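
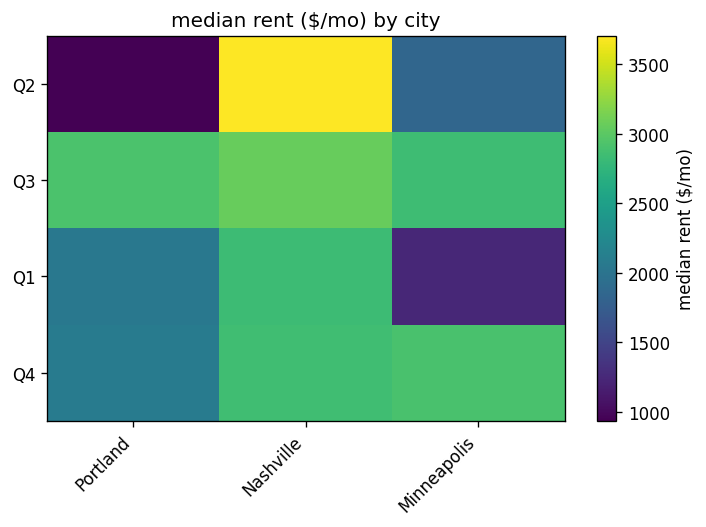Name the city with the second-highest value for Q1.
Top 3 for Q1: Nashville ≈ 3000, Portland ≈ 2000, Minneapolis ≈ 1000.

Portland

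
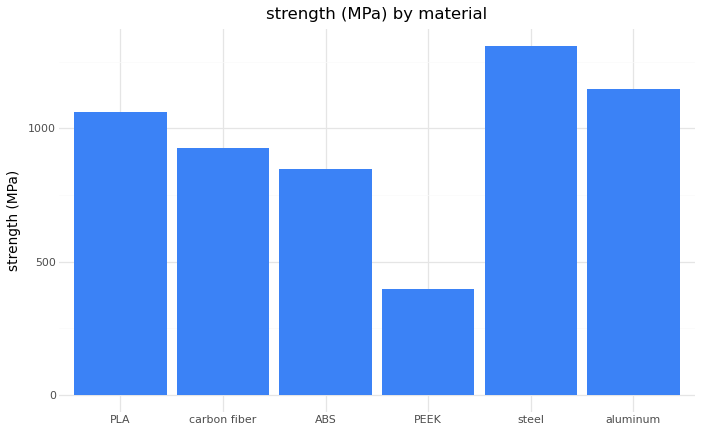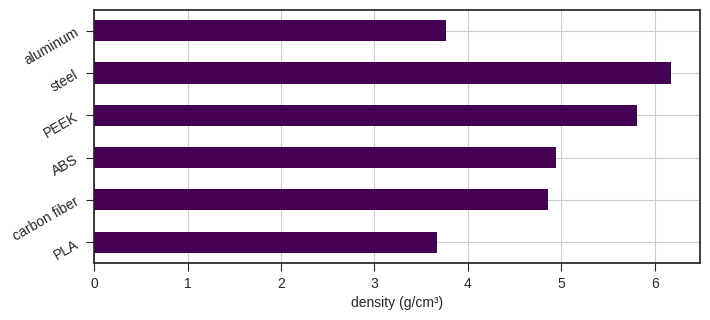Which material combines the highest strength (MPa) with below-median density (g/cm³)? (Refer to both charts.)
Chart 2 median density (g/cm³) ≈ 5; below-median materials: PLA, carbon fiber, aluminum. Among those, aluminum has the highest strength (MPa) (≈ 1200).

aluminum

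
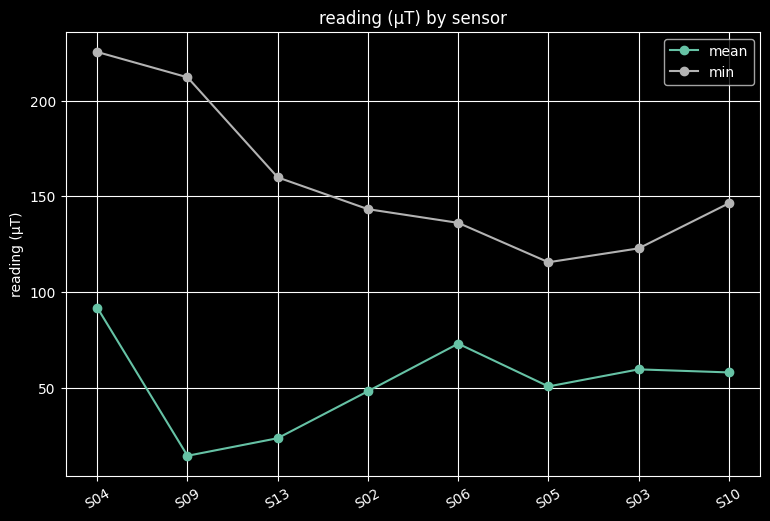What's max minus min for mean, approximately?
≈ 80

Max S04 ≈ 100, min S09 ≈ 20; range ≈ 80.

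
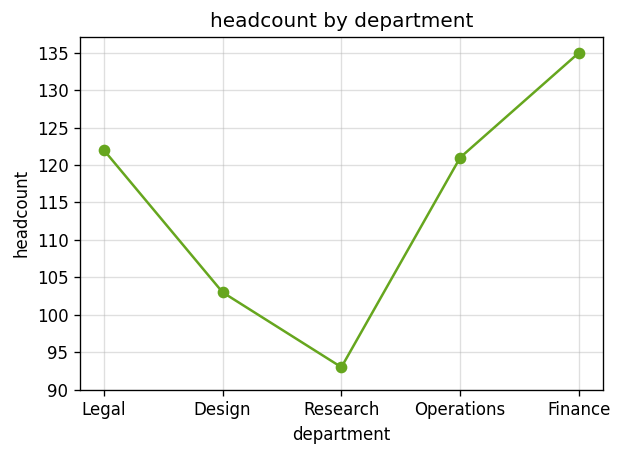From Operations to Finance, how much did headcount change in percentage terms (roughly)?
Operations ≈ 120, Finance ≈ 135; (135 − 120) / 120 ≈ +12.5%.

≈ +12.5%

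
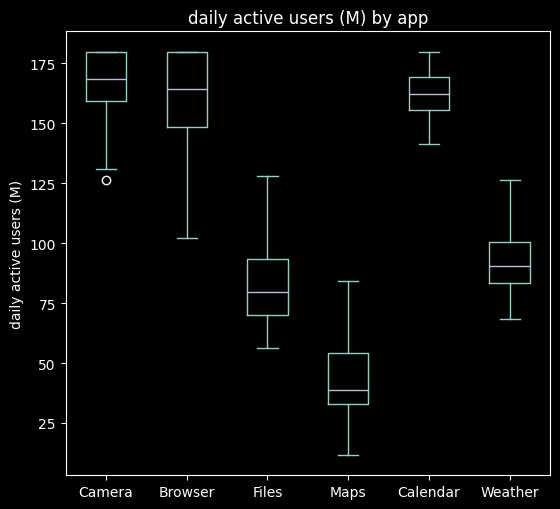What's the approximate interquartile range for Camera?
≈ 20

Q3 ≈ 180, Q1 ≈ 160; IQR ≈ 20.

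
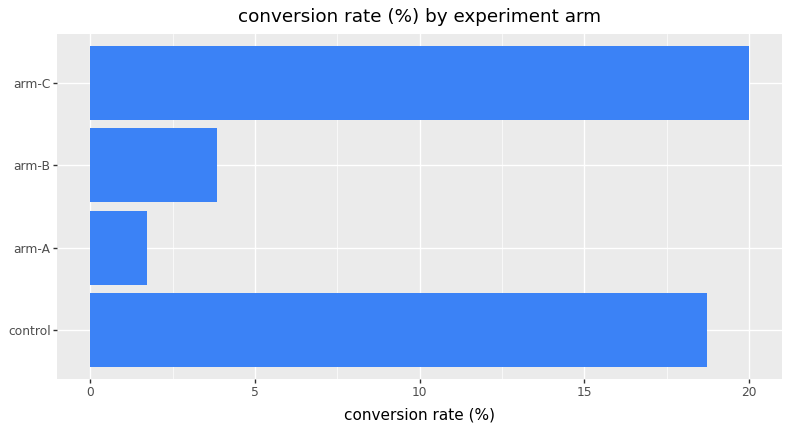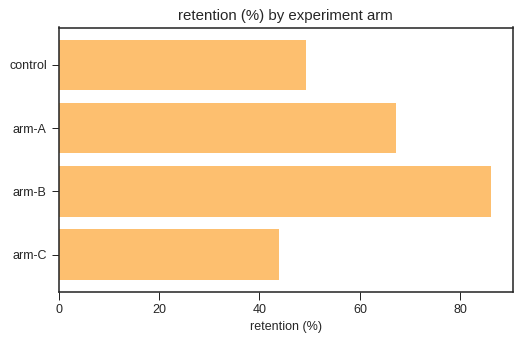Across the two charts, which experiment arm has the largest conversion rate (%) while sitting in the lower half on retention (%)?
Chart 2 median retention (%) ≈ 60; below-median experiment arms: control, arm-C. Among those, arm-C has the highest conversion rate (%) (≈ 20).

arm-C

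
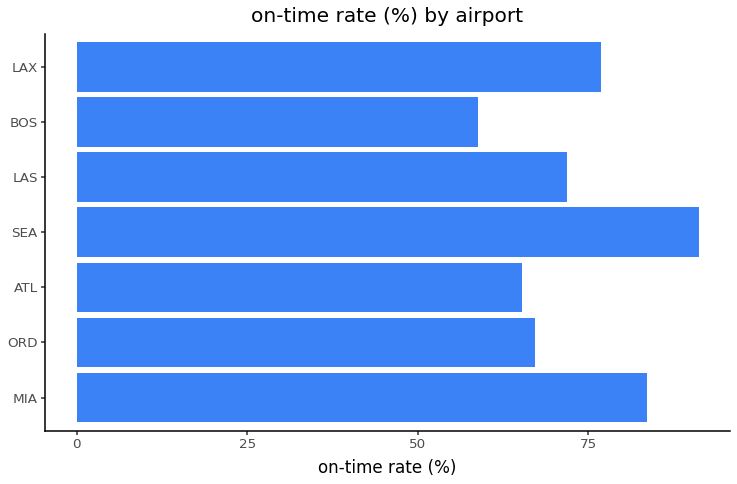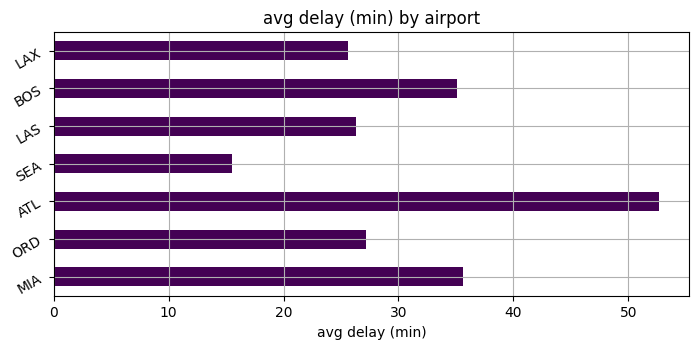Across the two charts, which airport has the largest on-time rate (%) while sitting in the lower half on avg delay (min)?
Chart 2 median avg delay (min) ≈ 25; below-median airports: SEA, LAS, LAX. Among those, SEA has the highest on-time rate (%) (≈ 90).

SEA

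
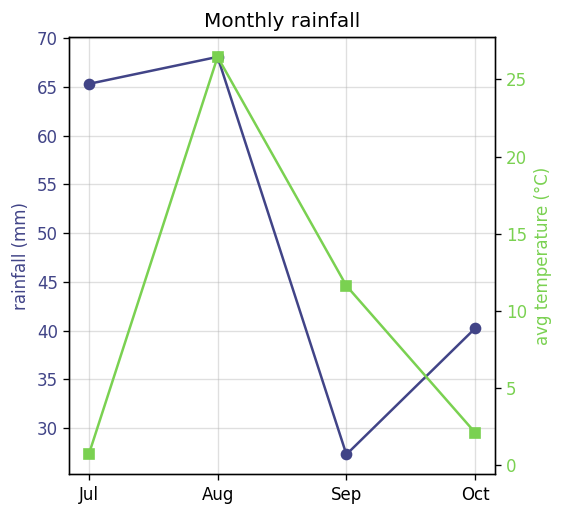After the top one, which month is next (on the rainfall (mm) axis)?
Jul

Top 3 (on the rainfall (mm) axis): Aug ≈ 70, Jul ≈ 65, Oct ≈ 40.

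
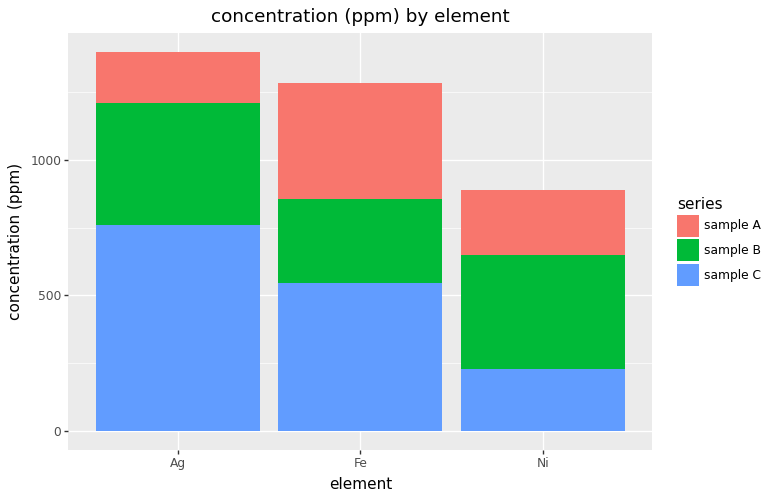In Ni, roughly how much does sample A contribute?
sample A top ≈ 800, bottom ≈ 600; segment ≈ 200.

≈ 200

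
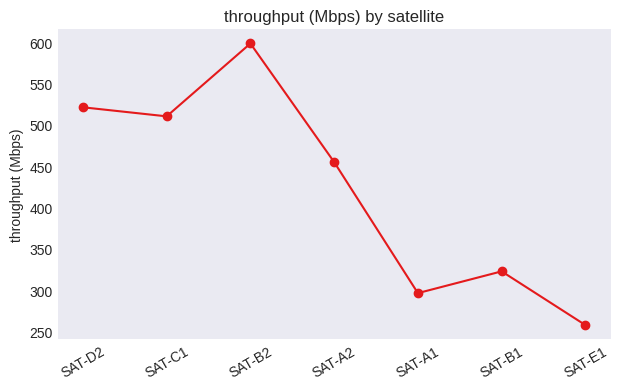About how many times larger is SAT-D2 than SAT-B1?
SAT-D2 ≈ 500, SAT-B1 ≈ 300; 500/300 ≈ 1.67.

≈ 1.67×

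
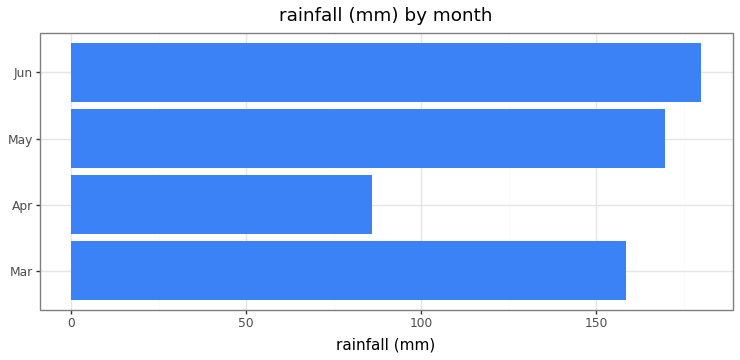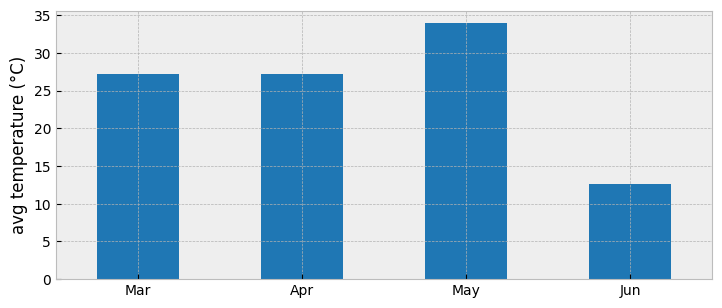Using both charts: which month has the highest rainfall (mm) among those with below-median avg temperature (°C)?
Chart 2 median avg temperature (°C) ≈ 25; below-median months: Mar, Jun. Among those, Jun has the highest rainfall (mm) (≈ 180).

Jun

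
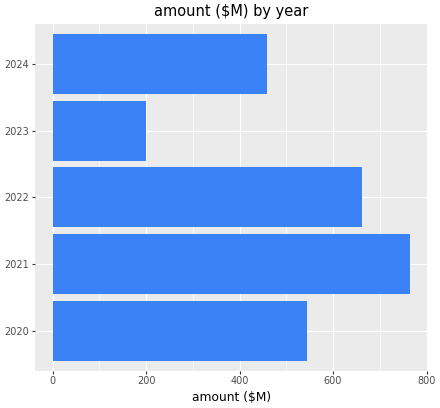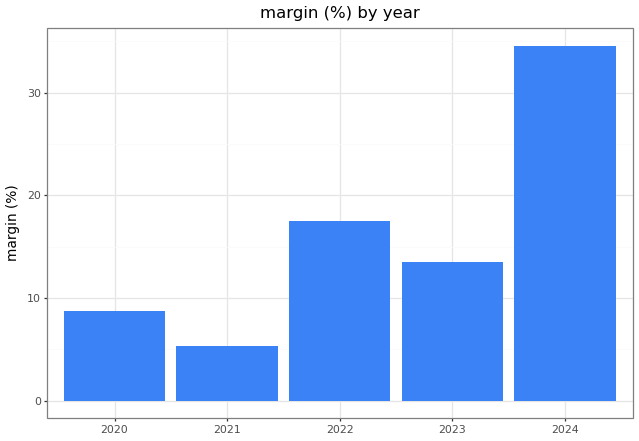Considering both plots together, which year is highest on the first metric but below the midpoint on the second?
Chart 2 median margin (%) ≈ 15; below-median years: 2020, 2021. Among those, 2021 has the highest amount ($M) (≈ 800).

2021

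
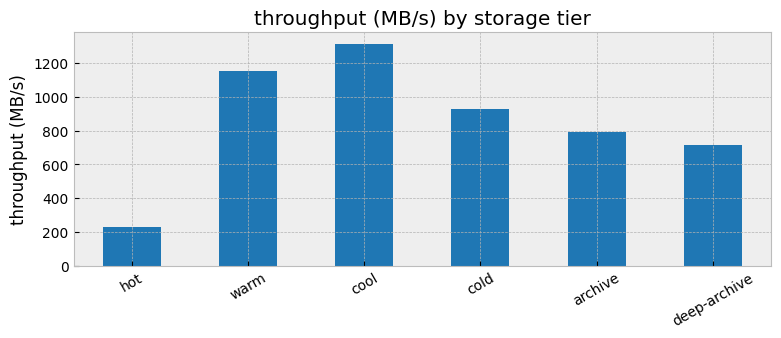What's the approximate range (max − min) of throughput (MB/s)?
≈ 1200

Max cool ≈ 1400, min hot ≈ 200; range ≈ 1200.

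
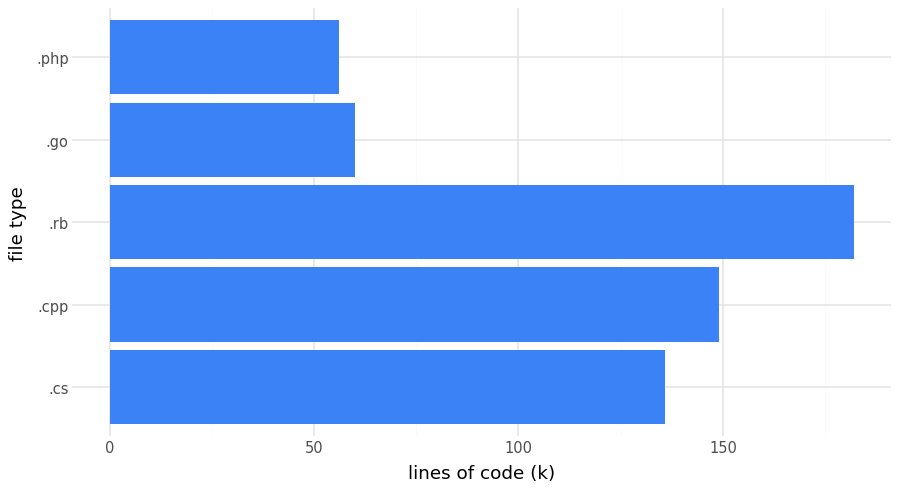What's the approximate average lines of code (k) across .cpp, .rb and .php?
≈ 127

(140 + 180 + 60) / 3 ≈ 127.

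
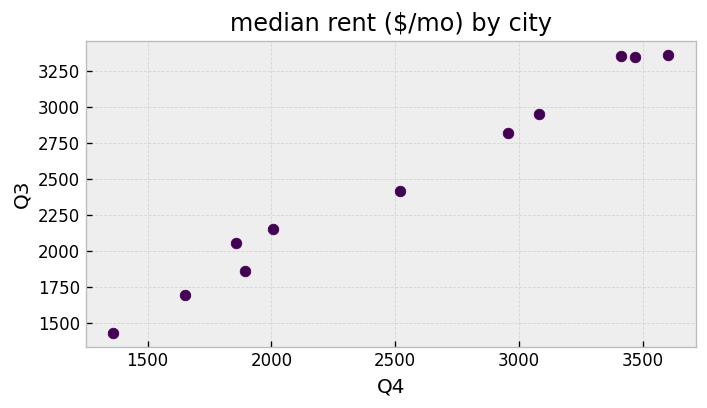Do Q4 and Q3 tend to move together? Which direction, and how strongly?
positive, strong

Points are positively correlated; strong (|r| ≈ 1.0).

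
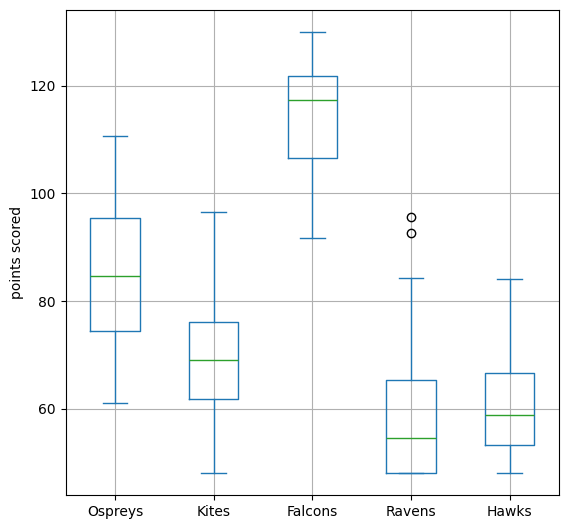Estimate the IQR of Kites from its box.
≈ 15

Q3 ≈ 75, Q1 ≈ 60; IQR ≈ 15.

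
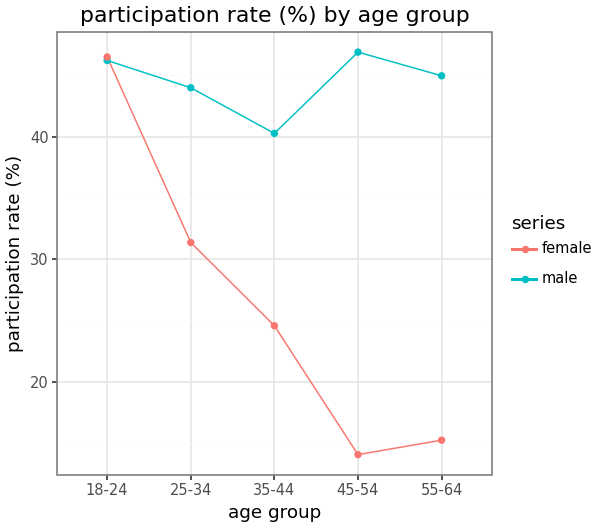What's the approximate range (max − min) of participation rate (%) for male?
Max 45-54 ≈ 45, min 35-44 ≈ 40; range ≈ 5.

≈ 5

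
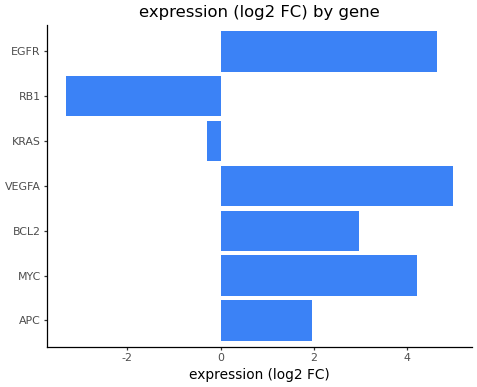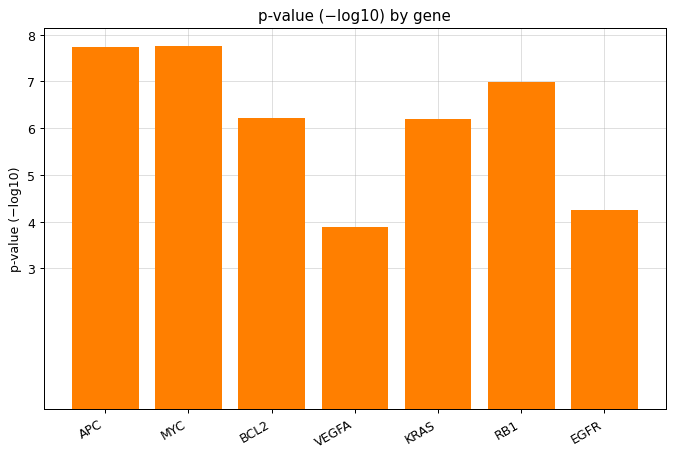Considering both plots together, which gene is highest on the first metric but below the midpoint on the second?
VEGFA

Chart 2 median p-value (−log10) ≈ 6; below-median genes: VEGFA, KRAS, EGFR. Among those, VEGFA has the highest expression (log2 FC) (≈ 5).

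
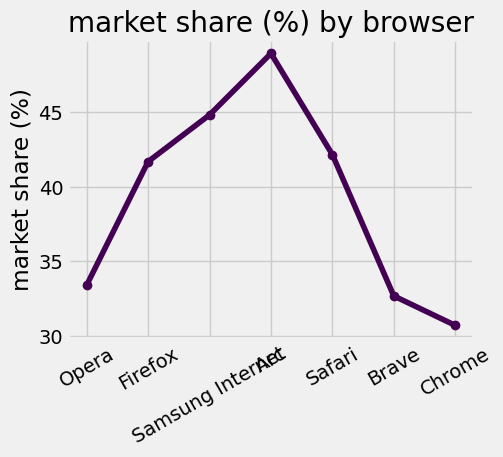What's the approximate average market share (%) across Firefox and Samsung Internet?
(42 + 44) / 2 ≈ 43.

≈ 43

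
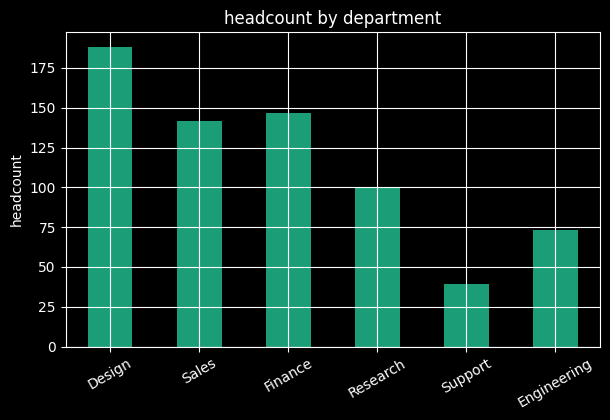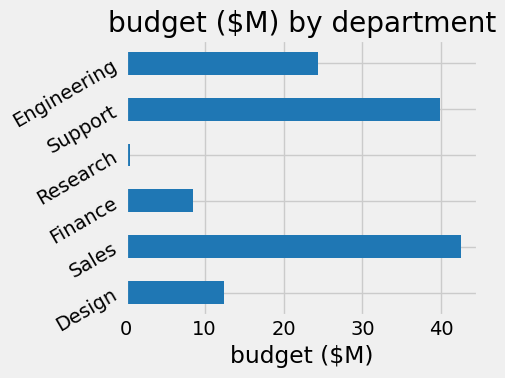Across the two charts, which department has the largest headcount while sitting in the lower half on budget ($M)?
Chart 2 median budget ($M) ≈ 20; below-median departments: Design, Finance, Research. Among those, Design has the highest headcount (≈ 180).

Design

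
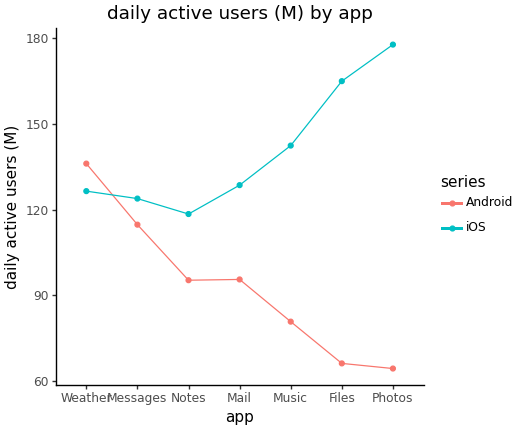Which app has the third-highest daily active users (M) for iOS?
Top 4 for iOS: Photos ≈ 180, Files ≈ 160, Music ≈ 140, Mail ≈ 130.

Music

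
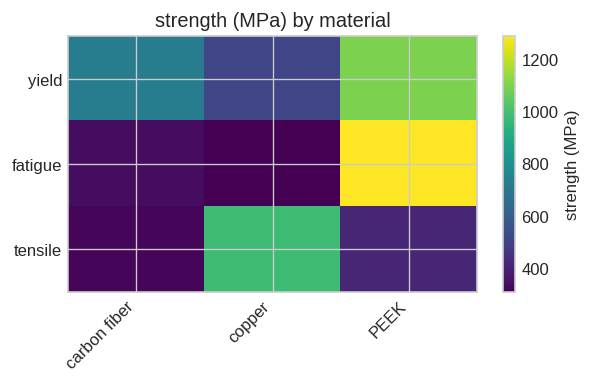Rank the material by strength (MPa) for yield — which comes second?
Top 3 for yield: PEEK ≈ 1100, carbon fiber ≈ 700, copper ≈ 500.

carbon fiber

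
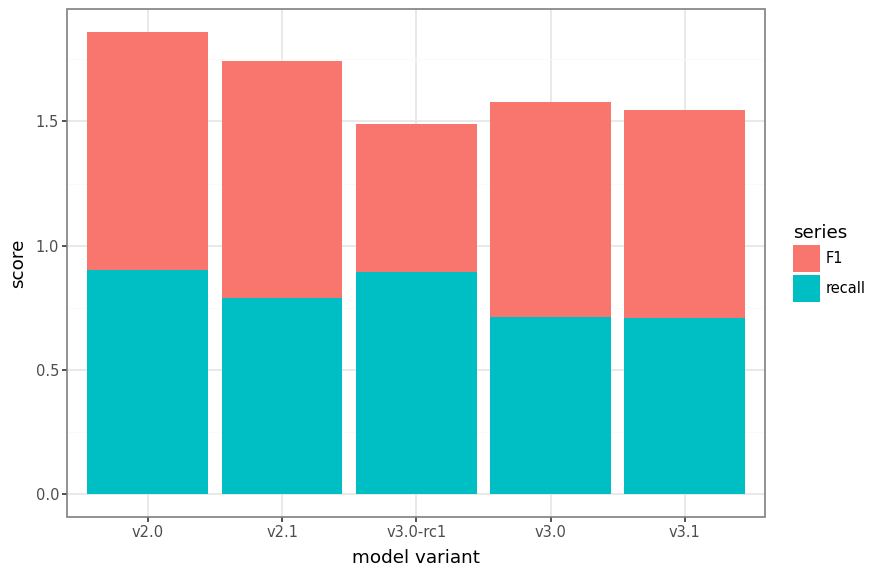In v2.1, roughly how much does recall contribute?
recall top ≈ 0.8, bottom ≈ 0.0; segment ≈ 0.8.

≈ 0.8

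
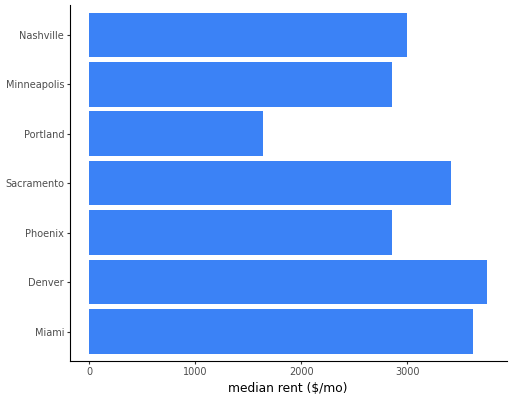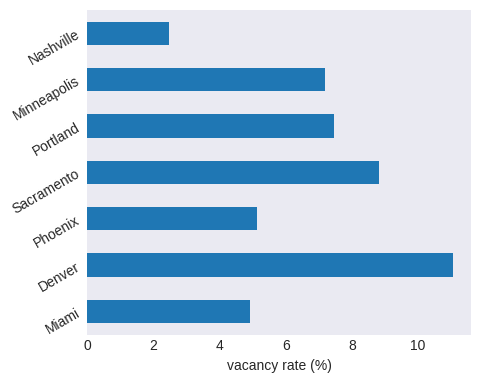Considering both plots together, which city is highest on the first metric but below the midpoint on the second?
Miami

Chart 2 median vacancy rate (%) ≈ 8; below-median cities: Miami, Phoenix, Nashville. Among those, Miami has the highest median rent ($/mo) (≈ 3500).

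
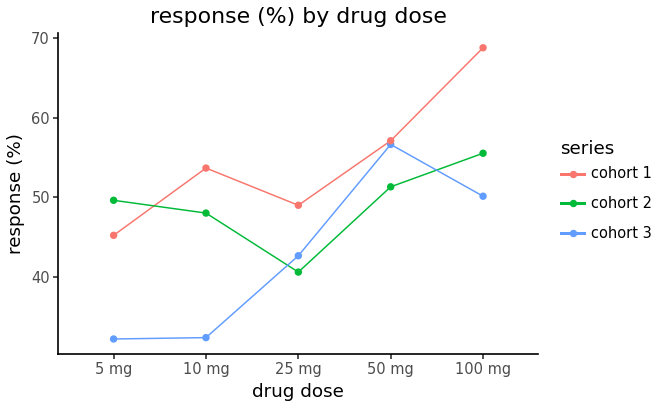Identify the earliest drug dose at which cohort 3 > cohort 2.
10 mg: cohort 3 ≈ 30 vs cohort 2 ≈ 50 (not yet); 25 mg: cohort 3 ≈ 45 vs cohort 2 ≈ 40 (first crossover).

25 mg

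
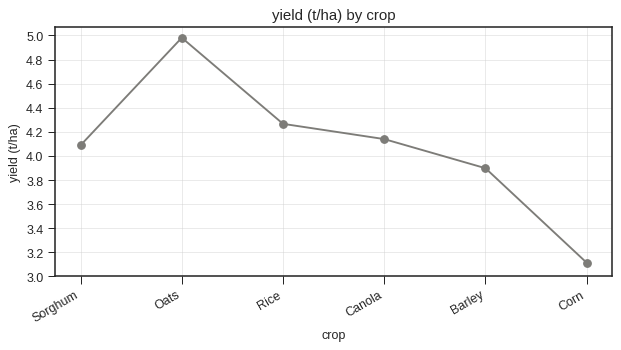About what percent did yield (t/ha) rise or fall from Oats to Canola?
≈ -16%

Oats ≈ 5.0, Canola ≈ 4.2; (4.2 − 5.0) / 5.0 ≈ -16%.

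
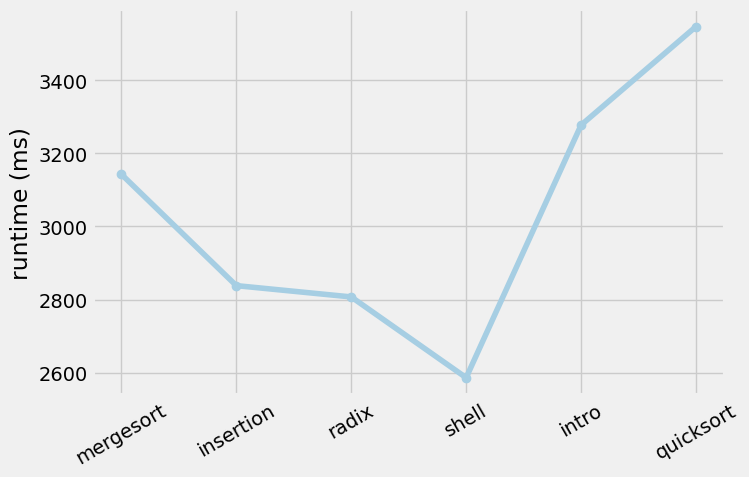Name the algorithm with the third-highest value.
Top 4: quicksort ≈ 3500, intro ≈ 3300, mergesort ≈ 3100, insertion ≈ 2800.

mergesort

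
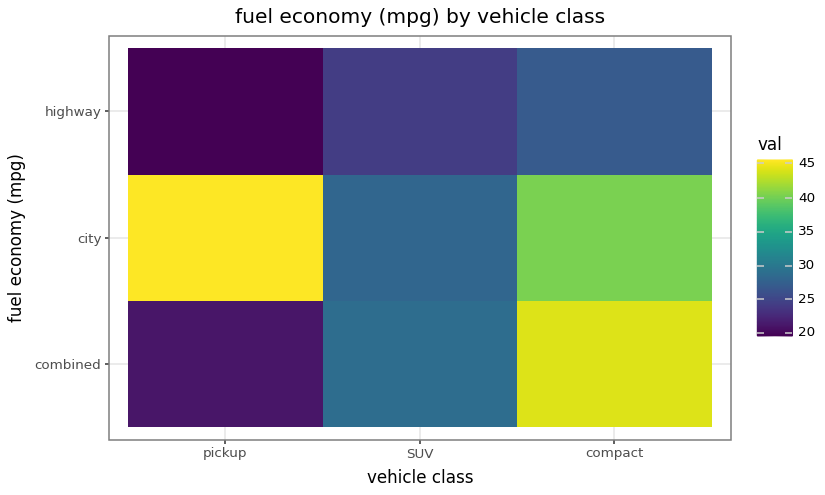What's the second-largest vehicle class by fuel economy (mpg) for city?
Top 3 for city: pickup ≈ 45, compact ≈ 40, SUV ≈ 30.

compact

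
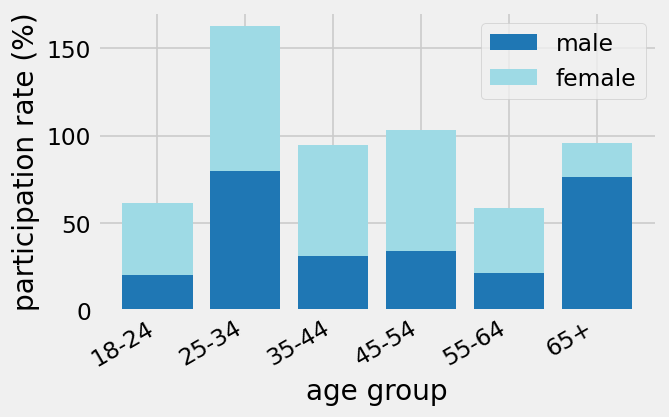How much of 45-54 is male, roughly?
≈ 40

male top ≈ 40, bottom ≈ 0; segment ≈ 40.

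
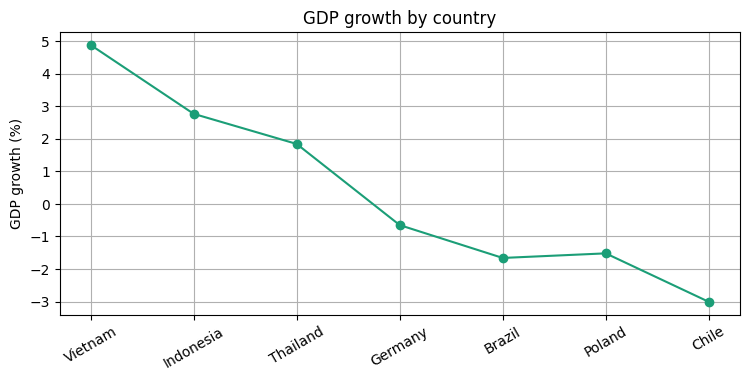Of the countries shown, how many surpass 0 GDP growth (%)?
Above 0: Vietnam, Indonesia, Thailand.

3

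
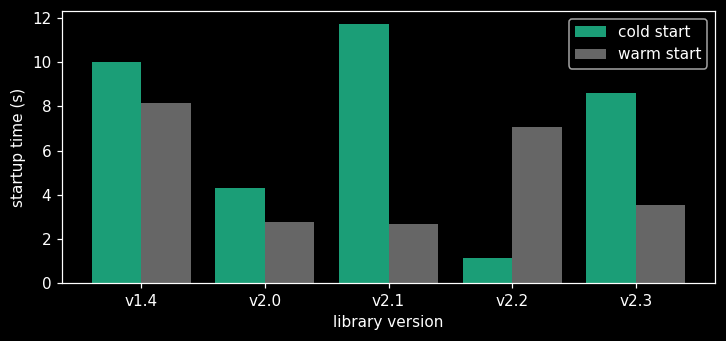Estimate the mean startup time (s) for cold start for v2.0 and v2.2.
(4 + 1) / 2 ≈ 2.

≈ 2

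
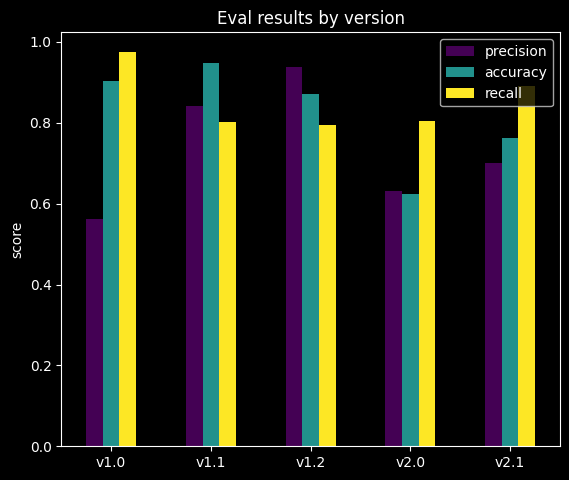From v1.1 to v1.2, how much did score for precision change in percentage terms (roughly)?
v1.1 ≈ 0.8, v1.2 ≈ 0.9; (0.9 − 0.8) / 0.8 ≈ +12.5%.

≈ +12.5%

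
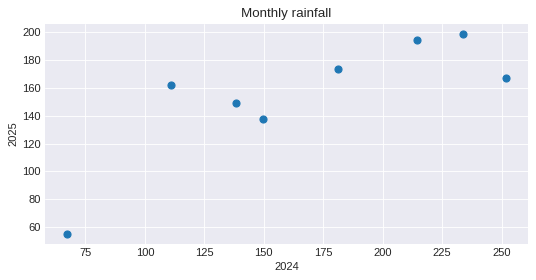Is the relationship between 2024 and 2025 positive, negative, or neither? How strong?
Points are positively correlated; strong (|r| ≈ 0.8).

positive, strong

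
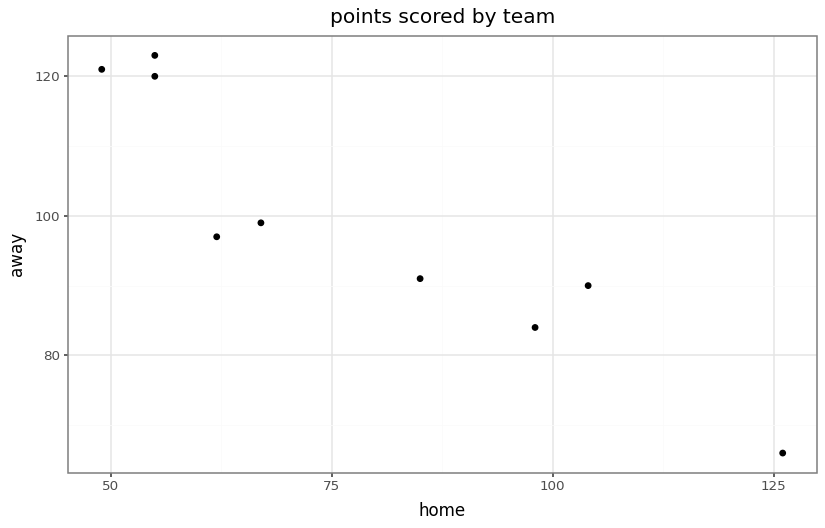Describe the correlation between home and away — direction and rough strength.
negative, strong

Points are negatively correlated; strong (|r| ≈ 0.9).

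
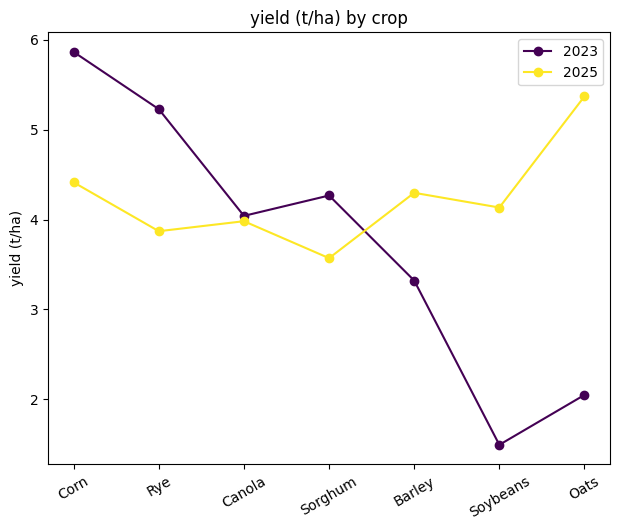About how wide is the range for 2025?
Max Oats ≈ 5.5, min Sorghum ≈ 3.5; range ≈ 2.0.

≈ 2.0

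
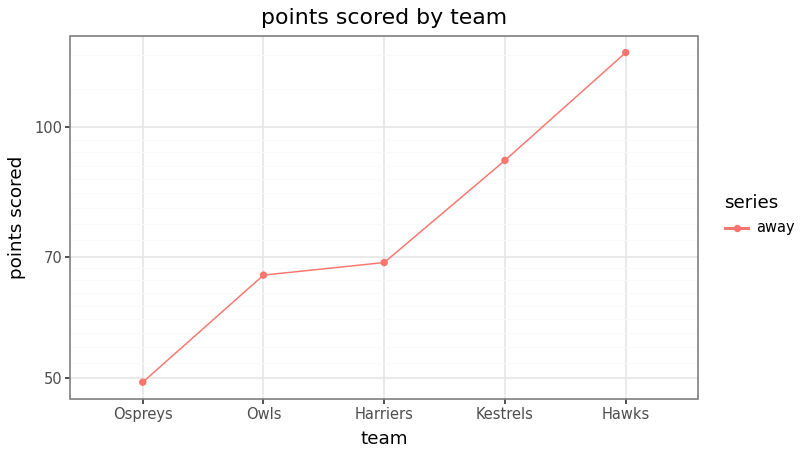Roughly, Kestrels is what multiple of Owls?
Kestrels ≈ 90, Owls ≈ 70; 90/70 ≈ 1.29.

≈ 1.29×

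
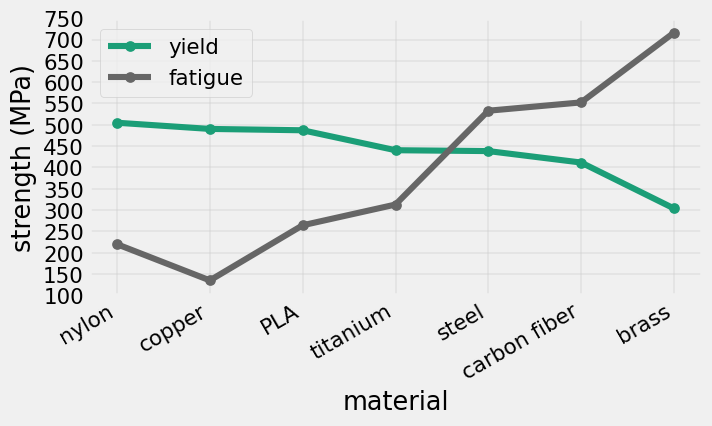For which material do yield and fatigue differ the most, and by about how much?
brass, ≈ 400 MPa

brass: yield ≈ 300, fatigue ≈ 700 → gap ≈ 400. Next-largest (copper) is only ≈ 350.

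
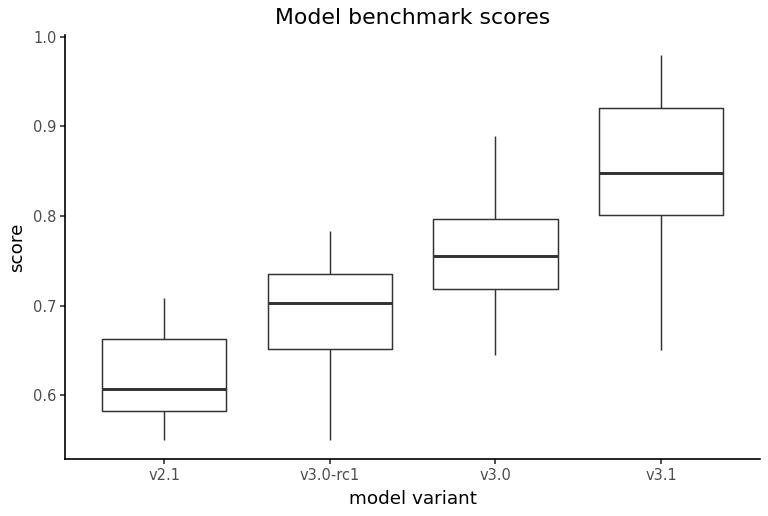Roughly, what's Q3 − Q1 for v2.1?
Q3 ≈ 0.66, Q1 ≈ 0.58; IQR ≈ 0.08.

≈ 0.08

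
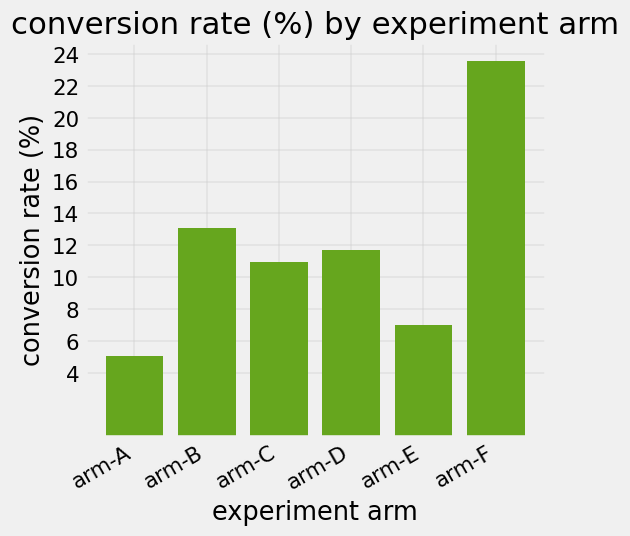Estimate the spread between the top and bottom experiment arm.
≈ 18

Max arm-F ≈ 24, min arm-A ≈ 6; range ≈ 18.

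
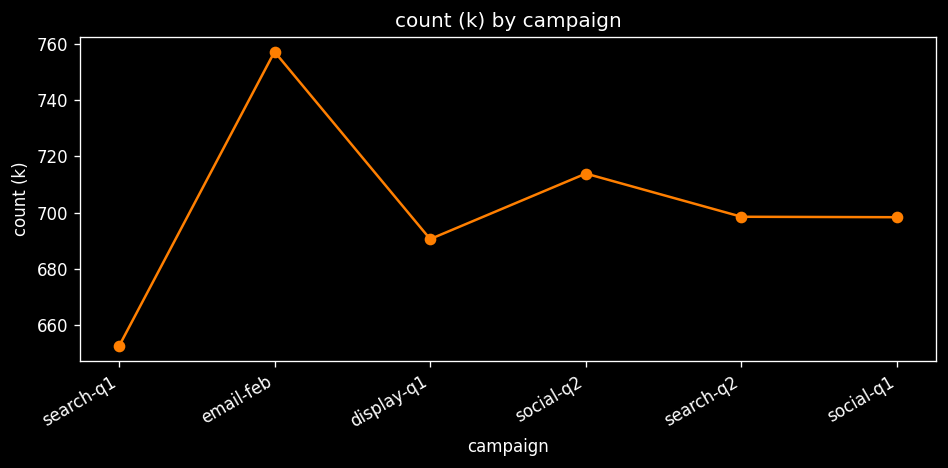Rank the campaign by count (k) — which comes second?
Top 3: email-feb ≈ 760, social-q2 ≈ 710, search-q2 ≈ 700.

social-q2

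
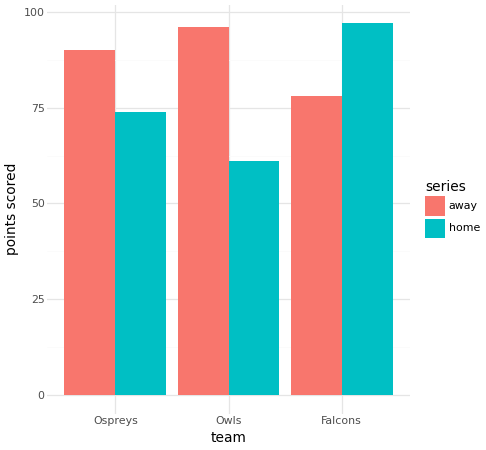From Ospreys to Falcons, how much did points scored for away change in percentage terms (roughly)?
Ospreys ≈ 90, Falcons ≈ 80; (80 − 90) / 90 ≈ -11.1%.

≈ -11.1%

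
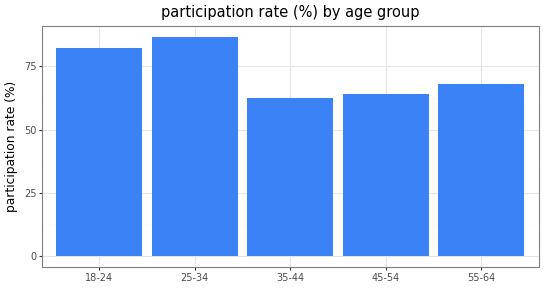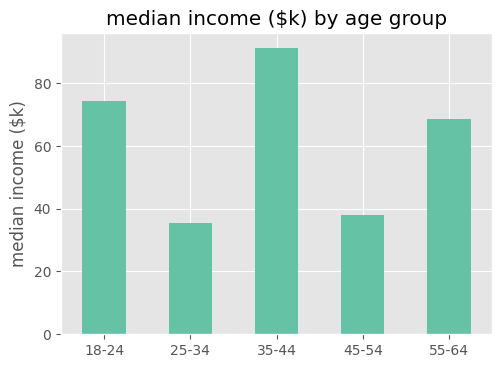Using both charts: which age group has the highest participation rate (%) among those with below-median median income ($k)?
25-34

Chart 2 median median income ($k) ≈ 70; below-median age groups: 25-34, 45-54. Among those, 25-34 has the highest participation rate (%) (≈ 90).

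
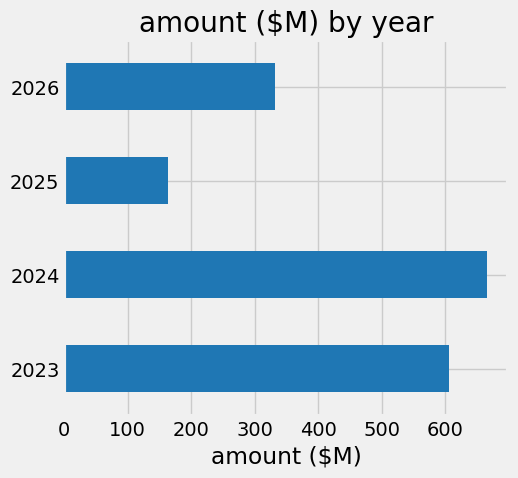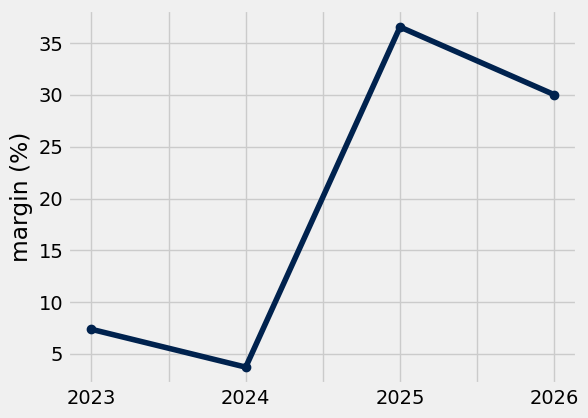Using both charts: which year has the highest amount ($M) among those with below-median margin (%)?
Chart 2 median margin (%) ≈ 20; below-median years: 2023, 2024. Among those, 2024 has the highest amount ($M) (≈ 700).

2024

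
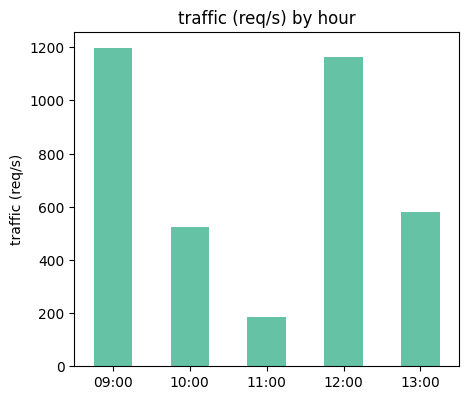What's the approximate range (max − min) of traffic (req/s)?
≈ 1000

Max 09:00 ≈ 1200, min 11:00 ≈ 200; range ≈ 1000.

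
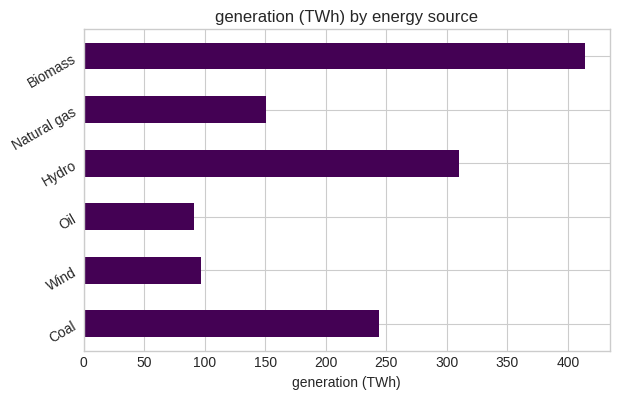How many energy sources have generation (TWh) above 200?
Above 200: Coal, Hydro, Biomass.

3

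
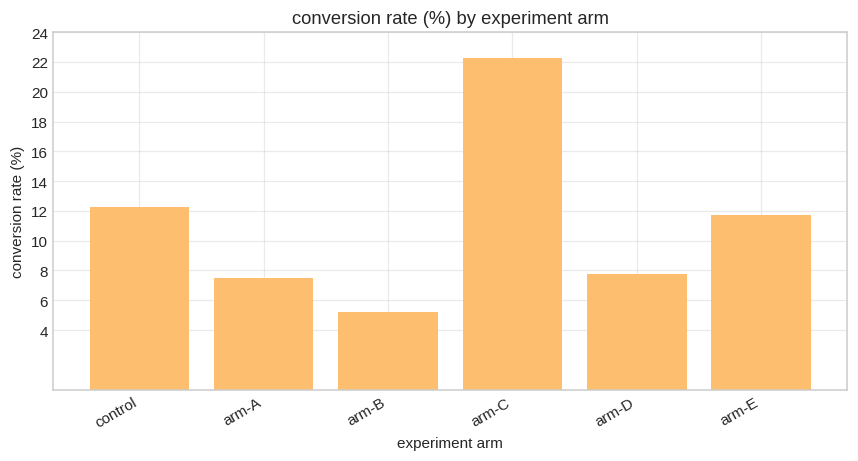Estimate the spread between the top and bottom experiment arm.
Max arm-C ≈ 22, min arm-B ≈ 6; range ≈ 16.

≈ 16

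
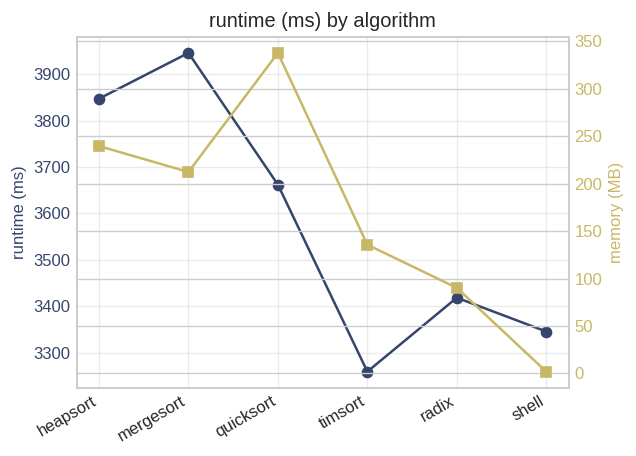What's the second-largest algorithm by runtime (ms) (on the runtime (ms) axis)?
heapsort

Top 3 (on the runtime (ms) axis): mergesort ≈ 3900, heapsort ≈ 3800, quicksort ≈ 3700.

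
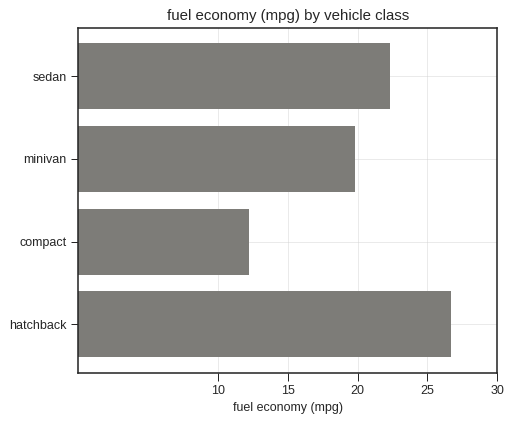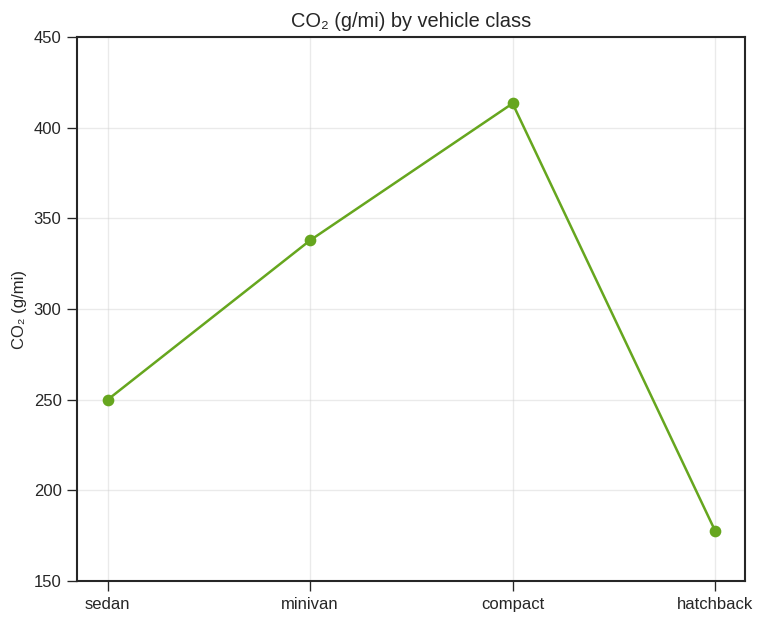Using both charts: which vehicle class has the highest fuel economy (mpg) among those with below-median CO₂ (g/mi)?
hatchback

Chart 2 median CO₂ (g/mi) ≈ 300; below-median vehicle classes: sedan, hatchback. Among those, hatchback has the highest fuel economy (mpg) (≈ 25).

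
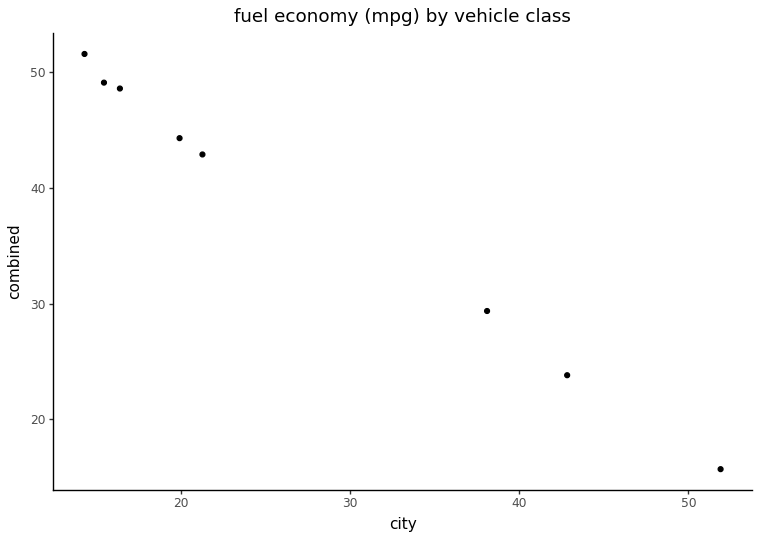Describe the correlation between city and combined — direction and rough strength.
negative, strong

Points are negatively correlated; strong (|r| ≈ 1.0).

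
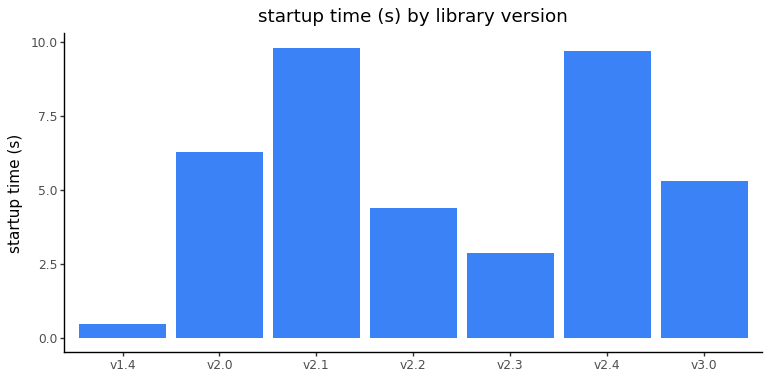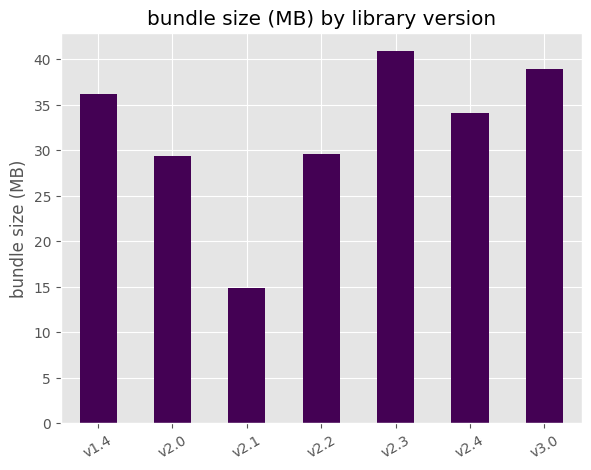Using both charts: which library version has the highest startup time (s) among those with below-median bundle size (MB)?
v2.1

Chart 2 median bundle size (MB) ≈ 35; below-median library versions: v2.0, v2.1, v2.2. Among those, v2.1 has the highest startup time (s) (≈ 10).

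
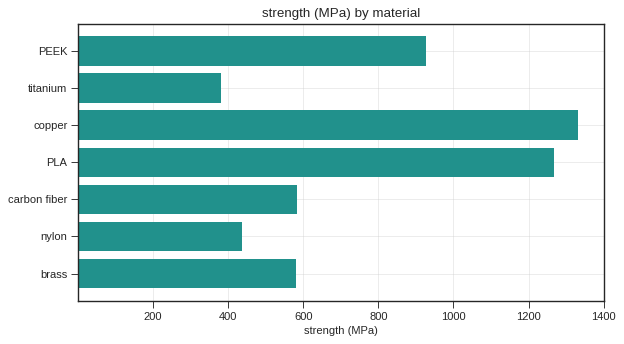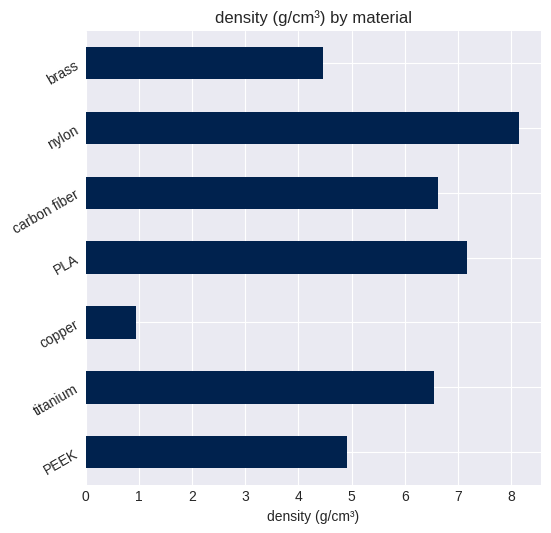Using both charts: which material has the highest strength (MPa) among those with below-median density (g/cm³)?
copper

Chart 2 median density (g/cm³) ≈ 7; below-median materials: PEEK, copper, brass. Among those, copper has the highest strength (MPa) (≈ 1400).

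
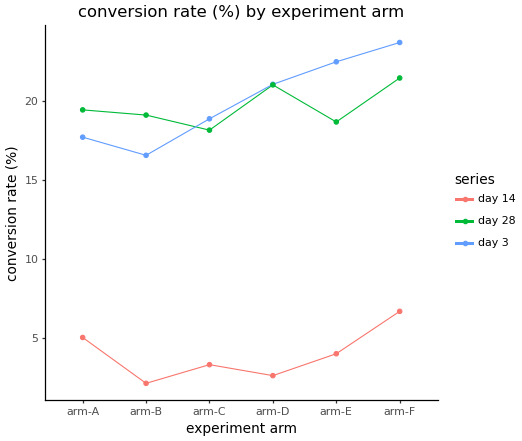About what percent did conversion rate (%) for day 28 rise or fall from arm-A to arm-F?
arm-A ≈ 20, arm-F ≈ 22; (22 − 20) / 20 ≈ +10%.

≈ +10%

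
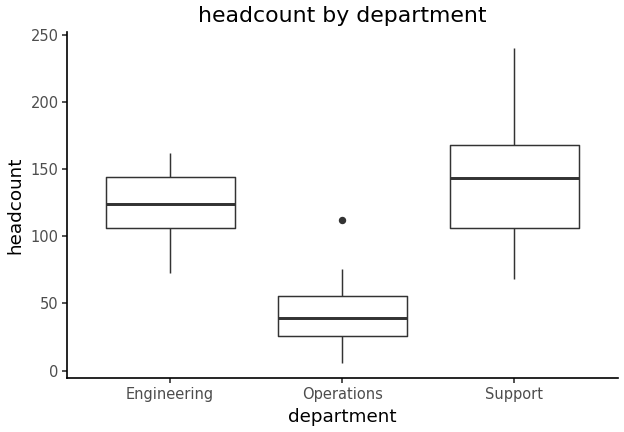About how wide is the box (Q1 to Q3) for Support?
≈ 60

Q3 ≈ 170, Q1 ≈ 110; IQR ≈ 60.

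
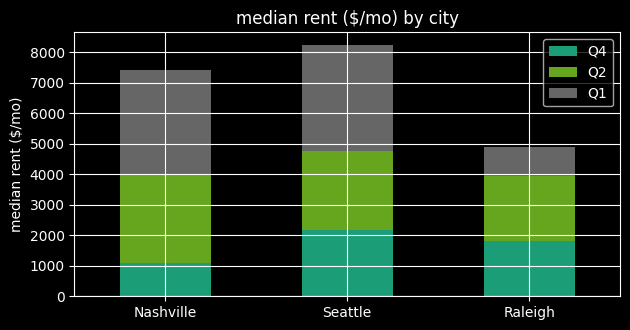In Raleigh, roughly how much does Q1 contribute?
Q1 top ≈ 5000, bottom ≈ 4000; segment ≈ 1000.

≈ 1000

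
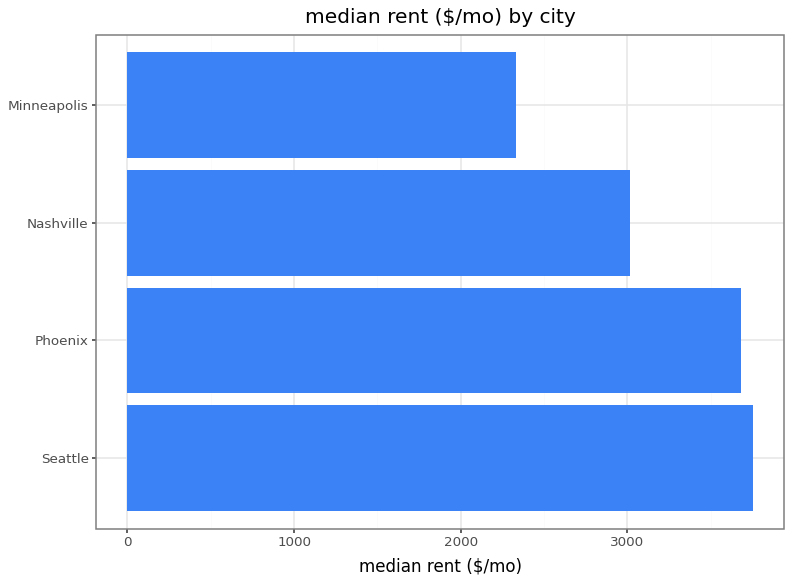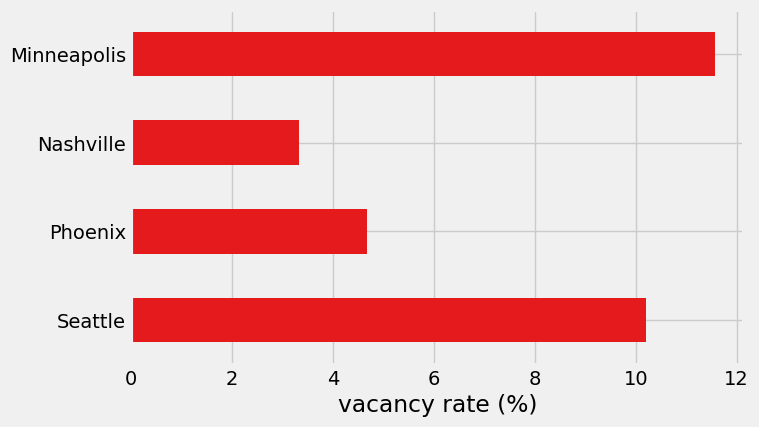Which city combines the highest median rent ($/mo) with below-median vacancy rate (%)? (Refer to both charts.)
Chart 2 median vacancy rate (%) ≈ 8; below-median cities: Phoenix, Nashville. Among those, Phoenix has the highest median rent ($/mo) (≈ 3500).

Phoenix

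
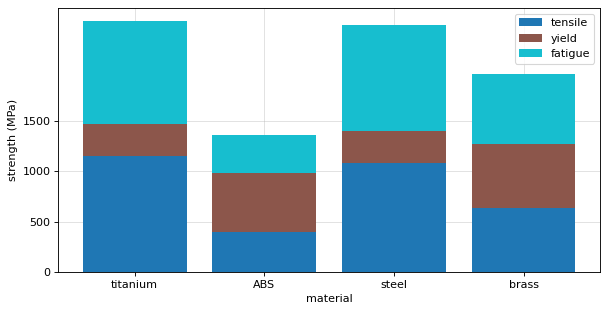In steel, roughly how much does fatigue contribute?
fatigue top ≈ 2500, bottom ≈ 1500; segment ≈ 1000.

≈ 1000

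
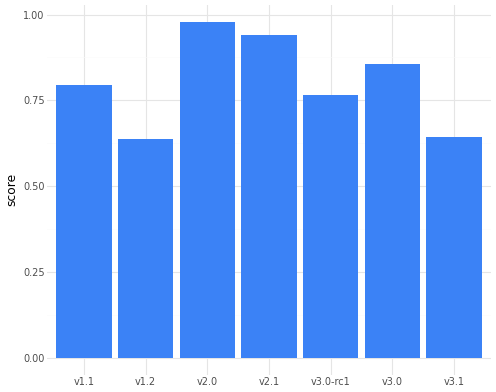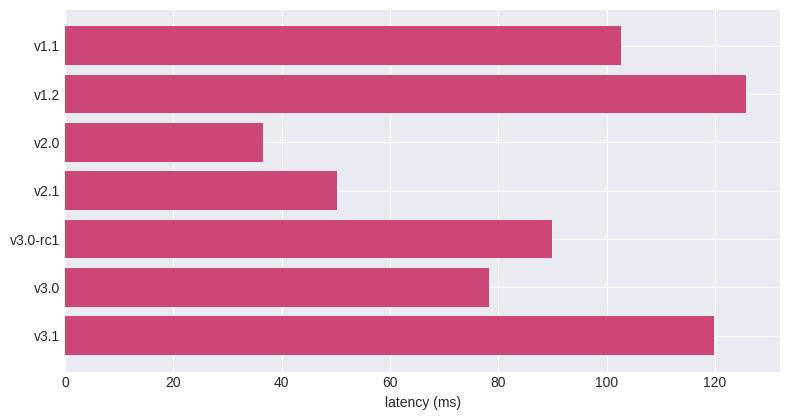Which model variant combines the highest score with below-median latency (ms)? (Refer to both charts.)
Chart 2 median latency (ms) ≈ 80; below-median model variants: v2.0, v2.1, v3.0. Among those, v2.0 has the highest score (≈ 1).

v2.0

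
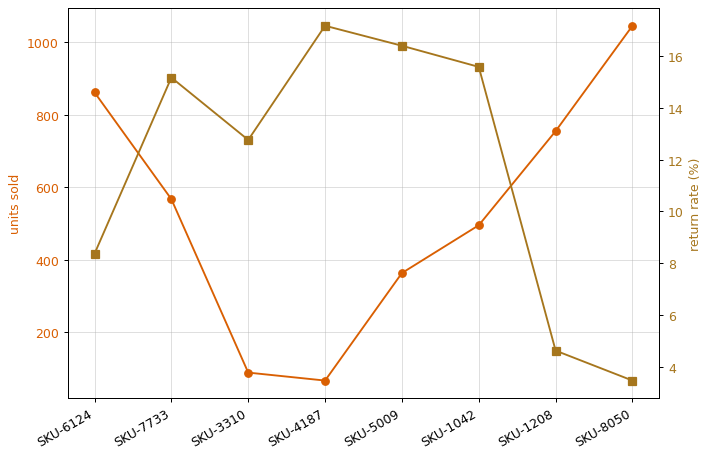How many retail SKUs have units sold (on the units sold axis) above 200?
6

Above 200: SKU-6124, SKU-7733, SKU-5009, SKU-1042, SKU-1208, SKU-8050.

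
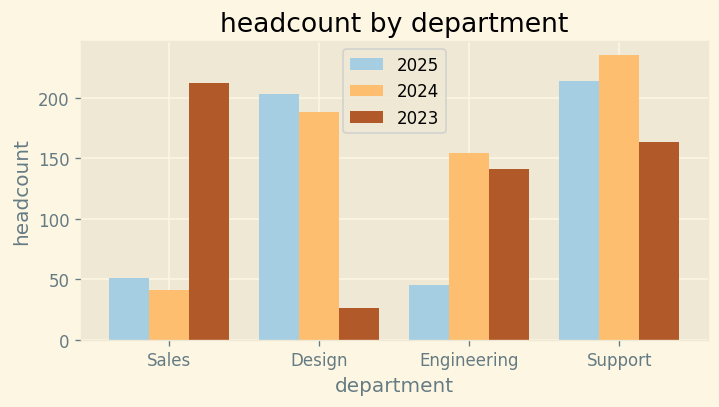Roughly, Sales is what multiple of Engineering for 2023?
Sales ≈ 220, Engineering ≈ 140; 220/140 ≈ 1.57.

≈ 1.57×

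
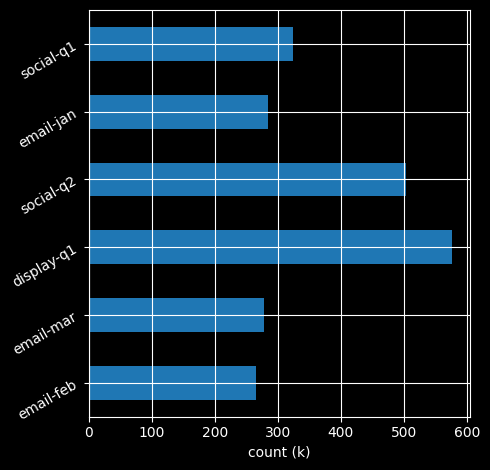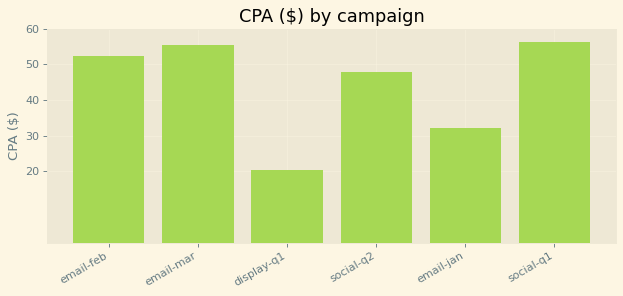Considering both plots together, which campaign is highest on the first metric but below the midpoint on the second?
display-q1

Chart 2 median CPA ($) ≈ 50; below-median campaigns: display-q1, social-q2, email-jan. Among those, display-q1 has the highest count (k) (≈ 600).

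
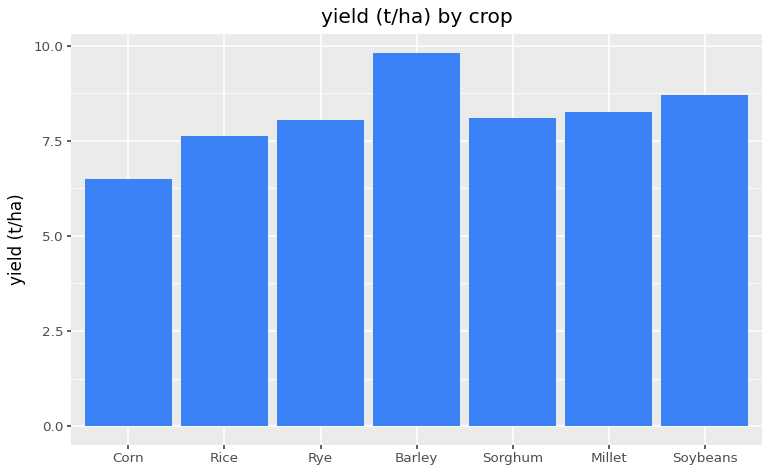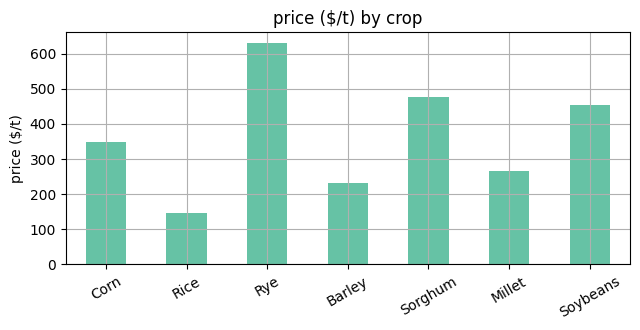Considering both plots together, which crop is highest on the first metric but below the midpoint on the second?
Barley

Chart 2 median price ($/t) ≈ 300; below-median crops: Rice, Barley, Millet. Among those, Barley has the highest yield (t/ha) (≈ 10).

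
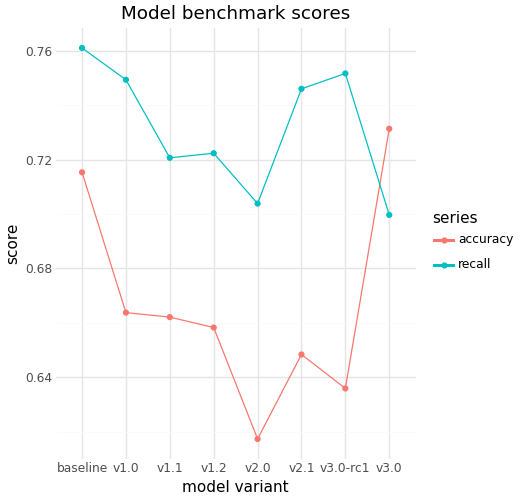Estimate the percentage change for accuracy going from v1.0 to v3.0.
≈ +12.1%

v1.0 ≈ 0.66, v3.0 ≈ 0.74; (0.74 − 0.66) / 0.66 ≈ +12.1%.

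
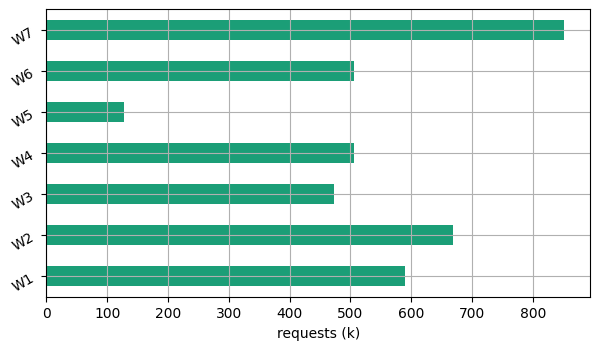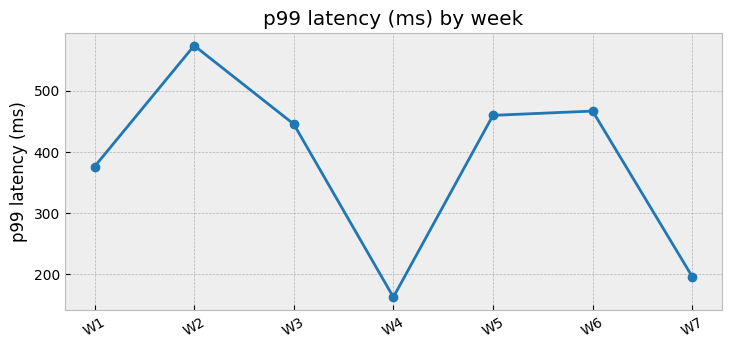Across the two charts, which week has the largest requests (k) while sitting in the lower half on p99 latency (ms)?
Chart 2 median p99 latency (ms) ≈ 400; below-median weeks: W1, W4, W7. Among those, W7 has the highest requests (k) (≈ 900).

W7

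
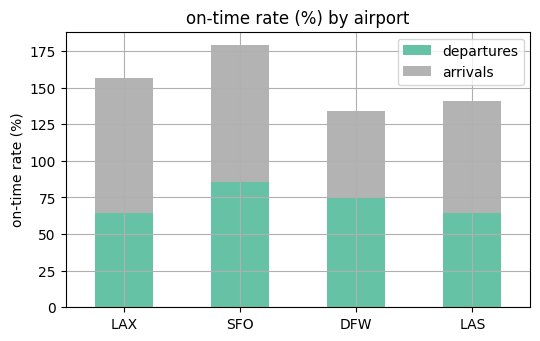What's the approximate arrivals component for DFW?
≈ 60

arrivals top ≈ 140, bottom ≈ 80; segment ≈ 60.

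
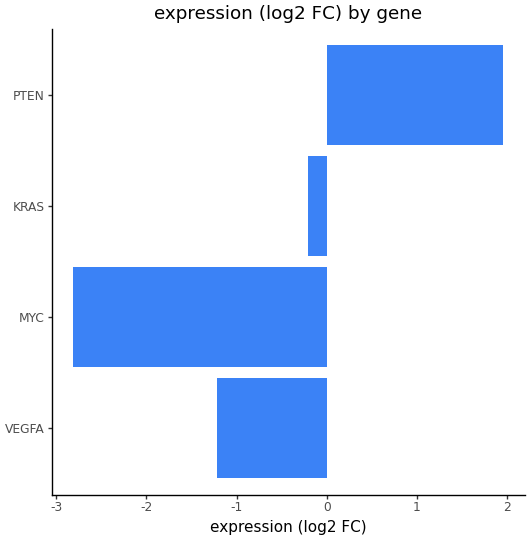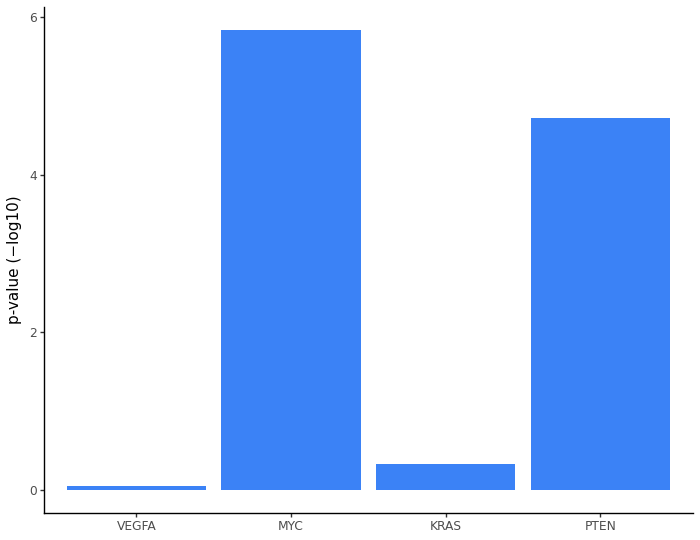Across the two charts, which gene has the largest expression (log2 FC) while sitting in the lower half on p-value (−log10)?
Chart 2 median p-value (−log10) ≈ 3; below-median genes: VEGFA, KRAS. Among those, KRAS has the highest expression (log2 FC) (≈ -0.2).

KRAS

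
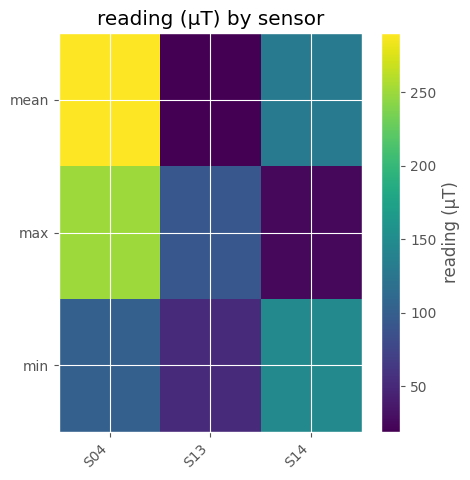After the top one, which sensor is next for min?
Top 3 for min: S14 ≈ 150, S04 ≈ 100, S13 ≈ 50.

S04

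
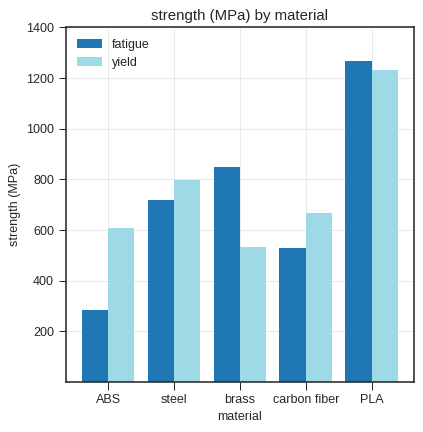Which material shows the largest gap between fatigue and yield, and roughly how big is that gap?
ABS: fatigue ≈ 200, yield ≈ 600 → gap ≈ 400. Next-largest (brass) is only ≈ 200.

ABS, ≈ 400 MPa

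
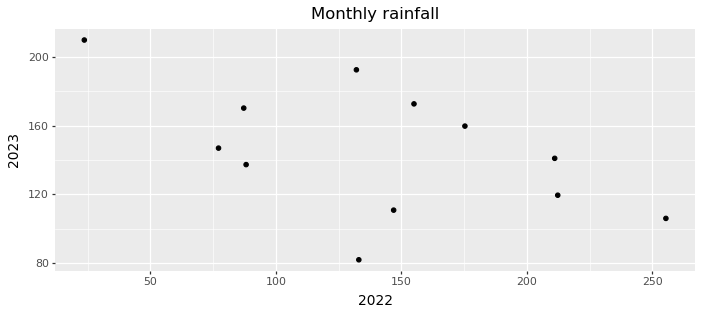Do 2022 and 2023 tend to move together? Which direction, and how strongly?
Points are negatively correlated; moderate (|r| ≈ 0.5).

negative, moderate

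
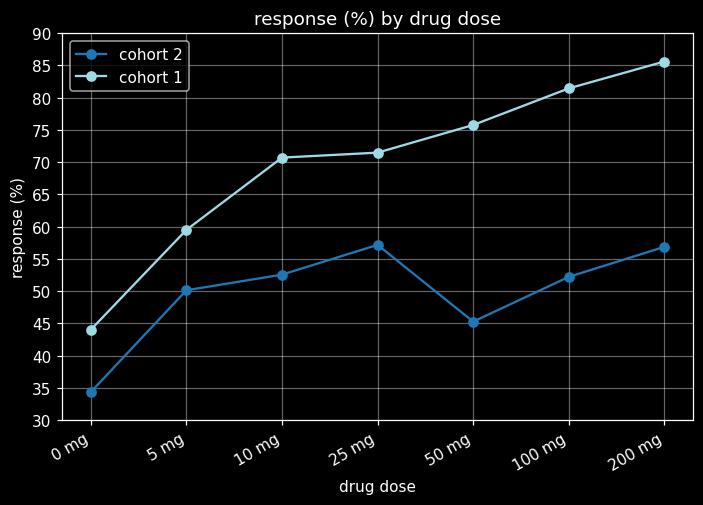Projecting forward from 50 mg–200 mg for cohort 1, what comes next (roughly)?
≈ 90

Last three: 75, 80, 85 → slope ≈ 5/step → next ≈ 90.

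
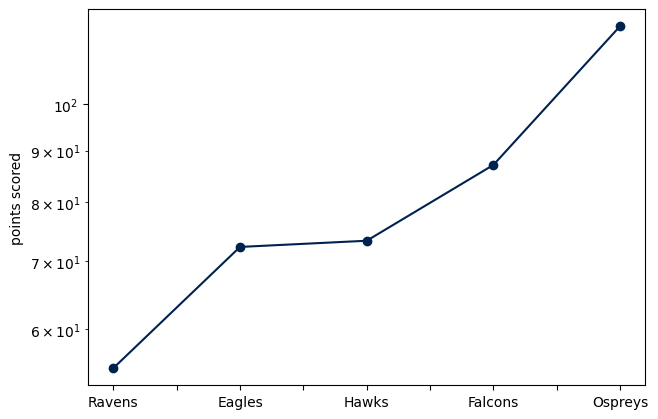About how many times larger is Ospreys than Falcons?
Ospreys ≈ 120, Falcons ≈ 90; 120/90 ≈ 1.33.

≈ 1.33×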